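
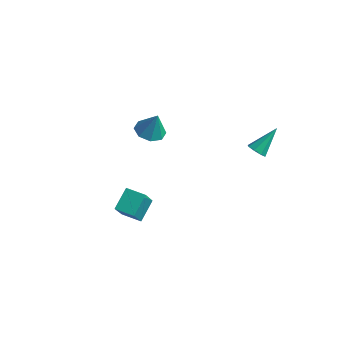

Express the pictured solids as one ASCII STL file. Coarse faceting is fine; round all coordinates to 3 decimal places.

solid 
facet normal -0.196 -0.707 -0.680
outer loop
vertex 4.27 2.681 2.413
vertex 3.775 2.667 2.57
vertex 4.04 2.937 2.213
endloop
endfacet
facet normal 0.815 0.486 -0.315
outer loop
vertex 4.27 2.681 2.413
vertex 4.04 2.937 2.213
vertex 4.085 3.793 3.65
endloop
endfacet
facet normal -0.195 -0.707 -0.680
outer loop
vertex 4.04 2.937 2.213
vertex 3.775 2.667 2.57
vertex 3.654 3.035 2.222
endloop
endfacet
facet normal 0.201 0.839 -0.506
outer loop
vertex 4.04 2.937 2.213
vertex 3.654 3.035 2.222
vertex 4.085 3.793 3.65
endloop
endfacet
facet normal -0.195 -0.707 -0.680
outer loop
vertex 3.654 3.035 2.222
vertex 3.775 2.667 2.57
vertex 3.339 2.917 2.435
endloop
endfacet
facet normal -0.499 0.819 -0.284
outer loop
vertex 3.654 3.035 2.222
vertex 3.339 2.917 2.435
vertex 4.085 3.793 3.65
endloop
endfacet
facet normal -0.196 -0.708 -0.678
outer loop
vertex 3.339 2.917 2.435
vertex 3.775 2.667 2.57
vertex 3.279 2.654 2.727
endloop
endfacet
facet normal -0.871 0.440 0.217
outer loop
vertex 3.339 2.917 2.435
vertex 3.279 2.654 2.727
vertex 4.085 3.793 3.65
endloop
endfacet
facet normal -0.196 -0.707 -0.679
outer loop
vertex 3.279 2.654 2.727
vertex 3.775 2.667 2.57
vertex 3.509 2.398 2.927
endloop
endfacet
facet normal -0.702 -0.077 0.708
outer loop
vertex 3.279 2.654 2.727
vertex 3.509 2.398 2.927
vertex 4.085 3.793 3.65
endloop
endfacet
facet normal -0.196 -0.708 -0.679
outer loop
vertex 3.509 2.398 2.927
vertex 3.775 2.667 2.57
vertex 3.895 2.3 2.918
endloop
endfacet
facet normal -0.088 -0.429 0.899
outer loop
vertex 3.509 2.398 2.927
vertex 3.895 2.3 2.918
vertex 4.085 3.793 3.65
endloop
endfacet
facet normal -0.194 -0.708 -0.679
outer loop
vertex 3.895 2.3 2.918
vertex 3.775 2.667 2.57
vertex 4.21 2.418 2.705
endloop
endfacet
facet normal 0.611 -0.410 0.677
outer loop
vertex 3.895 2.3 2.918
vertex 4.21 2.418 2.705
vertex 4.085 3.793 3.65
endloop
endfacet
facet normal -0.195 -0.708 -0.678
outer loop
vertex 4.21 2.418 2.705
vertex 3.775 2.667 2.57
vertex 4.27 2.681 2.413
endloop
endfacet
facet normal 0.984 -0.031 0.175
outer loop
vertex 4.21 2.418 2.705
vertex 4.27 2.681 2.413
vertex 4.085 3.793 3.65
endloop
endfacet
facet normal -0.962 -0.237 0.133
outer loop
vertex 0.668 -2.943 2.027
vertex 0.24 -1.975 0.659
vertex 0.807 -3.92 1.292
endloop
endfacet
facet normal 0.247 -0.560 0.791
outer loop
vertex 1.76 -3.685 1.161
vertex 0.668 -2.943 2.027
vertex 0.807 -3.92 1.292
endloop
endfacet
facet normal -0.962 -0.237 0.132
outer loop
vertex 0.807 -3.92 1.292
vertex 0.24 -1.975 0.659
vertex 0.38 -2.952 -0.076
endloop
endfacet
facet normal 0.114 -0.794 -0.597
outer loop
vertex 0.38 -2.952 -0.076
vertex 1.76 -3.685 1.161
vertex 0.807 -3.92 1.292
endloop
endfacet
facet normal -0.114 0.794 0.597
outer loop
vertex 0.668 -2.943 2.027
vertex 1.193 -1.74 0.528
vertex 0.24 -1.975 0.659
endloop
endfacet
facet normal 0.247 -0.560 0.791
outer loop
vertex 1.62 -2.708 1.896
vertex 0.668 -2.943 2.027
vertex 1.76 -3.685 1.161
endloop
endfacet
facet normal -0.114 0.794 0.597
outer loop
vertex 1.62 -2.708 1.896
vertex 1.193 -1.74 0.528
vertex 0.668 -2.943 2.027
endloop
endfacet
facet normal -0.247 0.560 -0.791
outer loop
vertex 0.24 -1.975 0.659
vertex 1.193 -1.74 0.528
vertex 0.38 -2.952 -0.076
endloop
endfacet
facet normal 0.114 -0.794 -0.597
outer loop
vertex 1.332 -2.717 -0.207
vertex 1.76 -3.685 1.161
vertex 0.38 -2.952 -0.076
endloop
endfacet
facet normal -0.247 0.560 -0.791
outer loop
vertex 0.38 -2.952 -0.076
vertex 1.193 -1.74 0.528
vertex 1.332 -2.717 -0.207
endloop
endfacet
facet normal 0.962 0.238 -0.133
outer loop
vertex 1.332 -2.717 -0.207
vertex 1.62 -2.708 1.896
vertex 1.76 -3.685 1.161
endloop
endfacet
facet normal 0.962 0.237 -0.133
outer loop
vertex 1.193 -1.74 0.528
vertex 1.62 -2.708 1.896
vertex 1.332 -2.717 -0.207
endloop
endfacet
facet normal -0.304 -0.075 -0.950
outer loop
vertex -0.317 0.781 2.431
vertex -1.069 0.83 2.668
vertex -0.516 1.351 2.45
endloop
endfacet
facet normal 0.929 0.318 0.190
outer loop
vertex -0.317 0.781 2.431
vertex -0.516 1.351 2.45
vertex -0.671 0.93 3.912
endloop
endfacet
facet normal -0.303 -0.076 -0.950
outer loop
vertex -0.516 1.351 2.45
vertex -1.069 0.83 2.668
vertex -1.04 1.616 2.596
endloop
endfacet
facet normal 0.495 0.820 0.288
outer loop
vertex -0.516 1.351 2.45
vertex -1.04 1.616 2.596
vertex -0.671 0.93 3.912
endloop
endfacet
facet normal -0.303 -0.076 -0.950
outer loop
vertex -1.04 1.616 2.596
vertex -1.069 0.83 2.668
vertex -1.58 1.421 2.784
endloop
endfacet
facet normal -0.141 0.861 0.488
outer loop
vertex -1.04 1.616 2.596
vertex -1.58 1.421 2.784
vertex -0.671 0.93 3.912
endloop
endfacet
facet normal -0.303 -0.076 -0.950
outer loop
vertex -1.58 1.421 2.784
vertex -1.069 0.83 2.668
vertex -1.821 0.88 2.904
endloop
endfacet
facet normal -0.608 0.420 0.673
outer loop
vertex -1.58 1.421 2.784
vertex -1.821 0.88 2.904
vertex -0.671 0.93 3.912
endloop
endfacet
facet normal -0.303 -0.076 -0.950
outer loop
vertex -1.821 0.88 2.904
vertex -1.069 0.83 2.668
vertex -1.621 0.309 2.886
endloop
endfacet
facet normal -0.633 -0.245 0.734
outer loop
vertex -1.821 0.88 2.904
vertex -1.621 0.309 2.886
vertex -0.671 0.93 3.912
endloop
endfacet
facet normal -0.304 -0.076 -0.950
outer loop
vertex -1.621 0.309 2.886
vertex -1.069 0.83 2.668
vertex -1.098 0.044 2.74
endloop
endfacet
facet normal -0.200 -0.745 0.636
outer loop
vertex -1.621 0.309 2.886
vertex -1.098 0.044 2.74
vertex -0.671 0.93 3.912
endloop
endfacet
facet normal -0.303 -0.076 -0.950
outer loop
vertex -1.098 0.044 2.74
vertex -1.069 0.83 2.668
vertex -0.558 0.239 2.552
endloop
endfacet
facet normal 0.436 -0.787 0.436
outer loop
vertex -1.098 0.044 2.74
vertex -0.558 0.239 2.552
vertex -0.671 0.93 3.912
endloop
endfacet
facet normal -0.304 -0.077 -0.950
outer loop
vertex -0.558 0.239 2.552
vertex -1.069 0.83 2.668
vertex -0.317 0.781 2.431
endloop
endfacet
facet normal 0.904 -0.346 0.251
outer loop
vertex -0.558 0.239 2.552
vertex -0.317 0.781 2.431
vertex -0.671 0.93 3.912
endloop
endfacet

endsolid


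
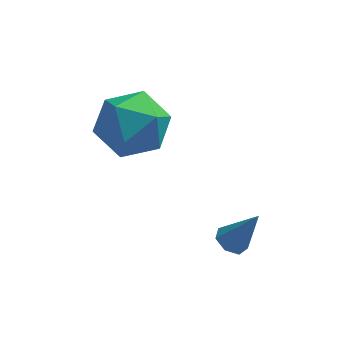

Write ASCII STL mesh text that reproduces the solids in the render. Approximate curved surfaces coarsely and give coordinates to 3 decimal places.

solid 
facet normal 0.206 0.003 0.979
outer loop
vertex -1.882 0.836 2.283
vertex -2.615 -0.098 2.44
vertex -1.456 -0.281 2.197
endloop
endfacet
facet normal 0.761 0.244 0.602
outer loop
vertex -1.882 0.836 2.283
vertex -1.456 -0.281 2.197
vertex -1.105 0.556 1.414
endloop
endfacet
facet normal 0.543 0.809 0.225
outer loop
vertex -1.882 0.836 2.283
vertex -1.105 0.556 1.414
vertex -2.048 1.256 1.173
endloop
endfacet
facet normal -0.147 0.918 0.369
outer loop
vertex -1.882 0.836 2.283
vertex -2.048 1.256 1.173
vertex -2.981 0.851 1.807
endloop
endfacet
facet normal -0.356 0.420 0.835
outer loop
vertex -1.882 0.836 2.283
vertex -2.981 0.851 1.807
vertex -2.615 -0.098 2.44
endloop
endfacet
facet normal 0.953 -0.267 0.141
outer loop
vertex -1.105 0.556 1.414
vertex -1.456 -0.281 2.197
vertex -1.359 -0.551 1.033
endloop
endfacet
facet normal 0.054 -0.657 0.752
outer loop
vertex -1.456 -0.281 2.197
vertex -2.615 -0.098 2.44
vertex -2.292 -0.956 1.667
endloop
endfacet
facet normal -0.854 0.017 0.520
outer loop
vertex -2.615 -0.098 2.44
vertex -2.981 0.851 1.807
vertex -3.235 -0.256 1.426
endloop
endfacet
facet normal -0.517 0.824 -0.234
outer loop
vertex -2.981 0.851 1.807
vertex -2.048 1.256 1.173
vertex -2.884 0.581 0.643
endloop
endfacet
facet normal 0.601 0.648 -0.468
outer loop
vertex -2.048 1.256 1.173
vertex -1.105 0.556 1.414
vertex -1.725 0.398 0.4
endloop
endfacet
facet normal 0.147 -0.918 -0.369
outer loop
vertex -2.458 -0.536 0.557
vertex -1.359 -0.551 1.033
vertex -2.292 -0.956 1.667
endloop
endfacet
facet normal -0.543 -0.809 -0.225
outer loop
vertex -2.458 -0.536 0.557
vertex -2.292 -0.956 1.667
vertex -3.235 -0.256 1.426
endloop
endfacet
facet normal -0.761 -0.244 -0.602
outer loop
vertex -2.458 -0.536 0.557
vertex -3.235 -0.256 1.426
vertex -2.884 0.581 0.643
endloop
endfacet
facet normal -0.206 -0.003 -0.979
outer loop
vertex -2.458 -0.536 0.557
vertex -2.884 0.581 0.643
vertex -1.725 0.398 0.4
endloop
endfacet
facet normal 0.356 -0.420 -0.835
outer loop
vertex -2.458 -0.536 0.557
vertex -1.725 0.398 0.4
vertex -1.359 -0.551 1.033
endloop
endfacet
facet normal 0.517 -0.824 0.234
outer loop
vertex -2.292 -0.956 1.667
vertex -1.359 -0.551 1.033
vertex -1.456 -0.281 2.197
endloop
endfacet
facet normal -0.601 -0.648 0.468
outer loop
vertex -3.235 -0.256 1.426
vertex -2.292 -0.956 1.667
vertex -2.615 -0.098 2.44
endloop
endfacet
facet normal -0.953 0.267 -0.141
outer loop
vertex -2.884 0.581 0.643
vertex -3.235 -0.256 1.426
vertex -2.981 0.851 1.807
endloop
endfacet
facet normal -0.054 0.657 -0.752
outer loop
vertex -1.725 0.398 0.4
vertex -2.884 0.581 0.643
vertex -2.048 1.256 1.173
endloop
endfacet
facet normal 0.854 -0.017 -0.520
outer loop
vertex -1.359 -0.551 1.033
vertex -1.725 0.398 0.4
vertex -1.105 0.556 1.414
endloop
endfacet
facet normal -0.498 0.028 -0.867
outer loop
vertex 1.152 -2.059 -1.921
vertex 0.699 -1.98 -1.658
vertex 1.041 -1.619 -1.843
endloop
endfacet
facet normal 0.947 0.270 -0.175
outer loop
vertex 1.152 -2.059 -1.921
vertex 1.041 -1.619 -1.843
vertex 1.421 -2.02 -0.402
endloop
endfacet
facet normal -0.498 0.027 -0.867
outer loop
vertex 1.041 -1.619 -1.843
vertex 0.699 -1.98 -1.658
vertex 0.672 -1.451 -1.626
endloop
endfacet
facet normal 0.469 0.875 0.120
outer loop
vertex 1.041 -1.619 -1.843
vertex 0.672 -1.451 -1.626
vertex 1.421 -2.02 -0.402
endloop
endfacet
facet normal -0.498 0.027 -0.867
outer loop
vertex 0.672 -1.451 -1.626
vertex 0.699 -1.98 -1.658
vertex 0.324 -1.681 -1.433
endloop
endfacet
facet normal -0.245 0.813 0.528
outer loop
vertex 0.672 -1.451 -1.626
vertex 0.324 -1.681 -1.433
vertex 1.421 -2.02 -0.402
endloop
endfacet
facet normal -0.498 0.028 -0.867
outer loop
vertex 0.324 -1.681 -1.433
vertex 0.699 -1.98 -1.658
vertex 0.258 -2.136 -1.41
endloop
endfacet
facet normal -0.657 0.133 0.742
outer loop
vertex 0.324 -1.681 -1.433
vertex 0.258 -2.136 -1.41
vertex 1.421 -2.02 -0.402
endloop
endfacet
facet normal -0.498 0.029 -0.867
outer loop
vertex 0.258 -2.136 -1.41
vertex 0.699 -1.98 -1.658
vertex 0.524 -2.473 -1.574
endloop
endfacet
facet normal -0.457 -0.654 0.603
outer loop
vertex 0.258 -2.136 -1.41
vertex 0.524 -2.473 -1.574
vertex 1.421 -2.02 -0.402
endloop
endfacet
facet normal -0.499 0.029 -0.866
outer loop
vertex 0.524 -2.473 -1.574
vertex 0.699 -1.98 -1.658
vertex 0.922 -2.439 -1.802
endloop
endfacet
facet normal 0.204 -0.955 0.213
outer loop
vertex 0.524 -2.473 -1.574
vertex 0.922 -2.439 -1.802
vertex 1.421 -2.02 -0.402
endloop
endfacet
facet normal -0.498 0.030 -0.867
outer loop
vertex 0.922 -2.439 -1.802
vertex 0.699 -1.98 -1.658
vertex 1.152 -2.059 -1.921
endloop
endfacet
facet normal 0.829 -0.543 -0.133
outer loop
vertex 0.922 -2.439 -1.802
vertex 1.152 -2.059 -1.921
vertex 1.421 -2.02 -0.402
endloop
endfacet

endsolid


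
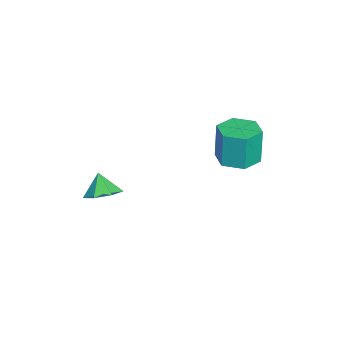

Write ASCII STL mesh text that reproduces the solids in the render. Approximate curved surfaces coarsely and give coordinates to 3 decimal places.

solid 
facet normal 0.489 0.240 -0.839
outer loop
vertex 4.762 -1.717 -0.479
vertex 4.176 -2.159 -0.947
vertex 4.164 -1.321 -0.714
endloop
endfacet
facet normal 0.011 0.523 0.853
outer loop
vertex 4.762 -1.717 -0.479
vertex 4.164 -1.321 -0.714
vertex 3.644 -2.421 -0.033
endloop
endfacet
facet normal 0.488 0.240 -0.839
outer loop
vertex 4.164 -1.321 -0.714
vertex 4.176 -2.159 -0.947
vertex 3.575 -1.555 -1.124
endloop
endfacet
facet normal -0.602 0.606 0.519
outer loop
vertex 4.164 -1.321 -0.714
vertex 3.575 -1.555 -1.124
vertex 3.644 -2.421 -0.033
endloop
endfacet
facet normal 0.489 0.241 -0.839
outer loop
vertex 3.575 -1.555 -1.124
vertex 4.176 -2.159 -0.947
vertex 3.439 -2.244 -1.401
endloop
endfacet
facet normal -0.978 0.128 0.163
outer loop
vertex 3.575 -1.555 -1.124
vertex 3.439 -2.244 -1.401
vertex 3.644 -2.421 -0.033
endloop
endfacet
facet normal 0.489 0.241 -0.839
outer loop
vertex 3.439 -2.244 -1.401
vertex 4.176 -2.159 -0.947
vertex 3.858 -2.869 -1.336
endloop
endfacet
facet normal -0.832 -0.552 0.053
outer loop
vertex 3.439 -2.244 -1.401
vertex 3.858 -2.869 -1.336
vertex 3.644 -2.421 -0.033
endloop
endfacet
facet normal 0.488 0.241 -0.839
outer loop
vertex 3.858 -2.869 -1.336
vertex 4.176 -2.159 -0.947
vertex 4.517 -2.959 -0.978
endloop
endfacet
facet normal -0.274 -0.922 0.272
outer loop
vertex 3.858 -2.869 -1.336
vertex 4.517 -2.959 -0.978
vertex 3.644 -2.421 -0.033
endloop
endfacet
facet normal 0.488 0.241 -0.839
outer loop
vertex 4.517 -2.959 -0.978
vertex 4.176 -2.159 -0.947
vertex 4.919 -2.446 -0.597
endloop
endfacet
facet normal 0.276 -0.703 0.655
outer loop
vertex 4.517 -2.959 -0.978
vertex 4.919 -2.446 -0.597
vertex 3.644 -2.421 -0.033
endloop
endfacet
facet normal 0.488 0.241 -0.839
outer loop
vertex 4.919 -2.446 -0.597
vertex 4.176 -2.159 -0.947
vertex 4.762 -1.717 -0.479
endloop
endfacet
facet normal 0.403 -0.061 0.913
outer loop
vertex 4.919 -2.446 -0.597
vertex 4.762 -1.717 -0.479
vertex 3.644 -2.421 -0.033
endloop
endfacet
facet normal 0.078 -0.021 -0.997
outer loop
vertex -0.234 2.461 -2.421
vertex -1.027 3.13 -2.497
vertex -0.052 3.485 -2.428
endloop
endfacet
facet normal 0.981 -0.174 0.080
outer loop
vertex -0.234 2.461 -2.421
vertex -0.052 3.485 -2.428
vertex -0.38 2.501 -0.547
endloop
endfacet
facet normal 0.982 -0.174 0.080
outer loop
vertex -0.38 2.501 -0.547
vertex -0.052 3.485 -2.428
vertex -0.198 3.525 -0.555
endloop
endfacet
facet normal -0.077 0.022 0.997
outer loop
vertex -0.38 2.501 -0.547
vertex -0.198 3.525 -0.555
vertex -1.173 3.17 -0.623
endloop
endfacet
facet normal 0.078 -0.021 -0.997
outer loop
vertex -0.052 3.485 -2.428
vertex -1.027 3.13 -2.497
vertex -0.844 4.154 -2.504
endloop
endfacet
facet normal 0.643 0.765 0.034
outer loop
vertex -0.052 3.485 -2.428
vertex -0.844 4.154 -2.504
vertex -0.198 3.525 -0.555
endloop
endfacet
facet normal 0.643 0.765 0.034
outer loop
vertex -0.198 3.525 -0.555
vertex -0.844 4.154 -2.504
vertex -0.99 4.194 -0.63
endloop
endfacet
facet normal -0.077 0.021 0.997
outer loop
vertex -0.198 3.525 -0.555
vertex -0.99 4.194 -0.63
vertex -1.173 3.17 -0.623
endloop
endfacet
facet normal 0.078 -0.021 -0.997
outer loop
vertex -0.844 4.154 -2.504
vertex -1.027 3.13 -2.497
vertex -1.82 3.799 -2.573
endloop
endfacet
facet normal -0.339 0.940 -0.046
outer loop
vertex -0.844 4.154 -2.504
vertex -1.82 3.799 -2.573
vertex -0.99 4.194 -0.63
endloop
endfacet
facet normal -0.339 0.940 -0.046
outer loop
vertex -0.99 4.194 -0.63
vertex -1.82 3.799 -2.573
vertex -1.966 3.839 -0.699
endloop
endfacet
facet normal -0.078 0.021 0.997
outer loop
vertex -0.99 4.194 -0.63
vertex -1.966 3.839 -0.699
vertex -1.173 3.17 -0.623
endloop
endfacet
facet normal 0.077 -0.022 -0.997
outer loop
vertex -1.82 3.799 -2.573
vertex -1.027 3.13 -2.497
vertex -2.002 2.775 -2.565
endloop
endfacet
facet normal -0.982 0.174 -0.080
outer loop
vertex -1.82 3.799 -2.573
vertex -2.002 2.775 -2.565
vertex -1.966 3.839 -0.699
endloop
endfacet
facet normal -0.981 0.174 -0.080
outer loop
vertex -1.966 3.839 -0.699
vertex -2.002 2.775 -2.565
vertex -2.148 2.815 -0.692
endloop
endfacet
facet normal -0.078 0.021 0.997
outer loop
vertex -1.966 3.839 -0.699
vertex -2.148 2.815 -0.692
vertex -1.173 3.17 -0.623
endloop
endfacet
facet normal 0.077 -0.021 -0.997
outer loop
vertex -2.002 2.775 -2.565
vertex -1.027 3.13 -2.497
vertex -1.21 2.106 -2.49
endloop
endfacet
facet normal -0.643 -0.765 -0.034
outer loop
vertex -2.002 2.775 -2.565
vertex -1.21 2.106 -2.49
vertex -2.148 2.815 -0.692
endloop
endfacet
facet normal -0.643 -0.765 -0.034
outer loop
vertex -2.148 2.815 -0.692
vertex -1.21 2.106 -2.49
vertex -1.356 2.146 -0.616
endloop
endfacet
facet normal -0.078 0.021 0.997
outer loop
vertex -2.148 2.815 -0.692
vertex -1.356 2.146 -0.616
vertex -1.173 3.17 -0.623
endloop
endfacet
facet normal 0.078 -0.021 -0.997
outer loop
vertex -1.21 2.106 -2.49
vertex -1.027 3.13 -2.497
vertex -0.234 2.461 -2.421
endloop
endfacet
facet normal 0.339 -0.940 0.046
outer loop
vertex -1.21 2.106 -2.49
vertex -0.234 2.461 -2.421
vertex -1.356 2.146 -0.616
endloop
endfacet
facet normal 0.339 -0.940 0.046
outer loop
vertex -1.356 2.146 -0.616
vertex -0.234 2.461 -2.421
vertex -0.38 2.501 -0.547
endloop
endfacet
facet normal -0.078 0.021 0.997
outer loop
vertex -1.356 2.146 -0.616
vertex -0.38 2.501 -0.547
vertex -1.173 3.17 -0.623
endloop
endfacet

endsolid


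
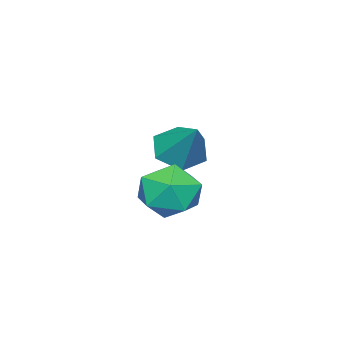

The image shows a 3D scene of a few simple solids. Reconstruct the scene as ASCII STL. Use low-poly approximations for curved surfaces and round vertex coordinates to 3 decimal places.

solid 
facet normal -0.677 -0.292 0.676
outer loop
vertex 1.84 1.055 0.391
vertex 2.325 0.241 0.525
vertex 2.525 1.01 1.058
endloop
endfacet
facet normal -0.619 0.418 0.664
outer loop
vertex 1.84 1.055 0.391
vertex 2.525 1.01 1.058
vertex 2.45 1.784 0.501
endloop
endfacet
facet normal -0.767 0.642 0.001
outer loop
vertex 1.84 1.055 0.391
vertex 2.45 1.784 0.501
vertex 2.205 1.493 -0.377
endloop
endfacet
facet normal -0.916 0.068 -0.396
outer loop
vertex 1.84 1.055 0.391
vertex 2.205 1.493 -0.377
vertex 2.128 0.54 -0.362
endloop
endfacet
facet normal -0.860 -0.509 0.019
outer loop
vertex 1.84 1.055 0.391
vertex 2.128 0.54 -0.362
vertex 2.325 0.241 0.525
endloop
endfacet
facet normal 0.060 0.587 0.807
outer loop
vertex 2.45 1.784 0.501
vertex 2.525 1.01 1.058
vertex 3.312 1.42 0.702
endloop
endfacet
facet normal -0.034 -0.563 0.826
outer loop
vertex 2.525 1.01 1.058
vertex 2.325 0.241 0.525
vertex 3.235 0.467 0.717
endloop
endfacet
facet normal -0.331 -0.914 -0.235
outer loop
vertex 2.325 0.241 0.525
vertex 2.128 0.54 -0.362
vertex 2.99 0.176 -0.161
endloop
endfacet
facet normal -0.421 0.020 -0.907
outer loop
vertex 2.128 0.54 -0.362
vertex 2.205 1.493 -0.377
vertex 2.915 0.95 -0.718
endloop
endfacet
facet normal -0.180 0.948 -0.264
outer loop
vertex 2.205 1.493 -0.377
vertex 2.45 1.784 0.501
vertex 3.115 1.719 -0.185
endloop
endfacet
facet normal 0.916 -0.068 0.396
outer loop
vertex 3.6 0.905 -0.051
vertex 3.312 1.42 0.702
vertex 3.235 0.467 0.717
endloop
endfacet
facet normal 0.767 -0.642 -0.001
outer loop
vertex 3.6 0.905 -0.051
vertex 3.235 0.467 0.717
vertex 2.99 0.176 -0.161
endloop
endfacet
facet normal 0.619 -0.418 -0.664
outer loop
vertex 3.6 0.905 -0.051
vertex 2.99 0.176 -0.161
vertex 2.915 0.95 -0.718
endloop
endfacet
facet normal 0.677 0.292 -0.676
outer loop
vertex 3.6 0.905 -0.051
vertex 2.915 0.95 -0.718
vertex 3.115 1.719 -0.185
endloop
endfacet
facet normal 0.860 0.509 -0.019
outer loop
vertex 3.6 0.905 -0.051
vertex 3.115 1.719 -0.185
vertex 3.312 1.42 0.702
endloop
endfacet
facet normal 0.421 -0.020 0.907
outer loop
vertex 3.235 0.467 0.717
vertex 3.312 1.42 0.702
vertex 2.525 1.01 1.058
endloop
endfacet
facet normal 0.180 -0.948 0.264
outer loop
vertex 2.99 0.176 -0.161
vertex 3.235 0.467 0.717
vertex 2.325 0.241 0.525
endloop
endfacet
facet normal -0.060 -0.587 -0.807
outer loop
vertex 2.915 0.95 -0.718
vertex 2.99 0.176 -0.161
vertex 2.128 0.54 -0.362
endloop
endfacet
facet normal 0.034 0.563 -0.826
outer loop
vertex 3.115 1.719 -0.185
vertex 2.915 0.95 -0.718
vertex 2.205 1.493 -0.377
endloop
endfacet
facet normal 0.331 0.914 0.235
outer loop
vertex 3.312 1.42 0.702
vertex 3.115 1.719 -0.185
vertex 2.45 1.784 0.501
endloop
endfacet
facet normal -0.363 -0.602 -0.711
outer loop
vertex 0.468 -0.207 -0.209
vertex 0.003 -0.596 0.358
vertex -0.3 0.063 -0.045
endloop
endfacet
facet normal 0.253 0.913 -0.320
outer loop
vertex 0.468 -0.207 -0.209
vertex -0.3 0.063 -0.045
vertex 0.577 0.356 1.482
endloop
endfacet
facet normal -0.364 -0.602 -0.711
outer loop
vertex -0.3 0.063 -0.045
vertex 0.003 -0.596 0.358
vertex -0.764 -0.326 0.522
endloop
endfacet
facet normal -0.528 0.837 0.142
outer loop
vertex -0.3 0.063 -0.045
vertex -0.764 -0.326 0.522
vertex 0.577 0.356 1.482
endloop
endfacet
facet normal -0.364 -0.602 -0.711
outer loop
vertex -0.764 -0.326 0.522
vertex 0.003 -0.596 0.358
vertex -0.461 -0.985 0.925
endloop
endfacet
facet normal -0.630 0.173 0.757
outer loop
vertex -0.764 -0.326 0.522
vertex -0.461 -0.985 0.925
vertex 0.577 0.356 1.482
endloop
endfacet
facet normal -0.363 -0.603 -0.711
outer loop
vertex -0.461 -0.985 0.925
vertex 0.003 -0.596 0.358
vertex 0.306 -1.255 0.762
endloop
endfacet
facet normal 0.047 -0.414 0.909
outer loop
vertex -0.461 -0.985 0.925
vertex 0.306 -1.255 0.762
vertex 0.577 0.356 1.482
endloop
endfacet
facet normal -0.363 -0.603 -0.711
outer loop
vertex 0.306 -1.255 0.762
vertex 0.003 -0.596 0.358
vertex 0.771 -0.866 0.195
endloop
endfacet
facet normal 0.828 -0.339 0.447
outer loop
vertex 0.306 -1.255 0.762
vertex 0.771 -0.866 0.195
vertex 0.577 0.356 1.482
endloop
endfacet
facet normal -0.363 -0.603 -0.711
outer loop
vertex 0.771 -0.866 0.195
vertex 0.003 -0.596 0.358
vertex 0.468 -0.207 -0.209
endloop
endfacet
facet normal 0.931 0.325 -0.168
outer loop
vertex 0.771 -0.866 0.195
vertex 0.468 -0.207 -0.209
vertex 0.577 0.356 1.482
endloop
endfacet

endsolid


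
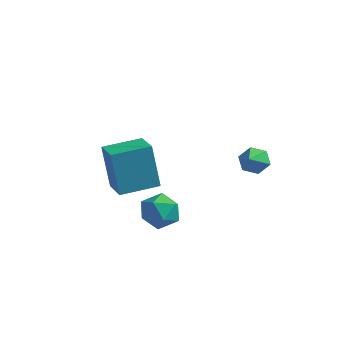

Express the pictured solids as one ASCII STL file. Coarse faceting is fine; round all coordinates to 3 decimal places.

solid 
facet normal -0.565 -0.651 0.506
outer loop
vertex 0.377 -3.867 2.669
vertex 0.787 -4.481 2.337
vertex 1.038 -4.156 3.035
endloop
endfacet
facet normal -0.497 -0.038 0.867
outer loop
vertex 0.377 -3.867 2.669
vertex 1.038 -4.156 3.035
vertex 0.913 -3.357 2.998
endloop
endfacet
facet normal -0.744 0.489 0.455
outer loop
vertex 0.377 -3.867 2.669
vertex 0.913 -3.357 2.998
vertex 0.584 -3.188 2.278
endloop
endfacet
facet normal -0.966 0.202 -0.160
outer loop
vertex 0.377 -3.867 2.669
vertex 0.584 -3.188 2.278
vertex 0.506 -3.883 1.87
endloop
endfacet
facet normal -0.855 -0.502 -0.128
outer loop
vertex 0.377 -3.867 2.669
vertex 0.506 -3.883 1.87
vertex 0.787 -4.481 2.337
endloop
endfacet
facet normal 0.200 0.076 0.977
outer loop
vertex 0.913 -3.357 2.998
vertex 1.038 -4.156 3.035
vertex 1.654 -3.657 2.87
endloop
endfacet
facet normal 0.087 -0.915 0.395
outer loop
vertex 1.038 -4.156 3.035
vertex 0.787 -4.481 2.337
vertex 1.576 -4.352 2.462
endloop
endfacet
facet normal -0.382 -0.674 -0.633
outer loop
vertex 0.787 -4.481 2.337
vertex 0.506 -3.883 1.87
vertex 1.247 -4.183 1.742
endloop
endfacet
facet normal -0.560 0.465 -0.685
outer loop
vertex 0.506 -3.883 1.87
vertex 0.584 -3.188 2.278
vertex 1.122 -3.384 1.705
endloop
endfacet
facet normal -0.201 0.929 0.310
outer loop
vertex 0.584 -3.188 2.278
vertex 0.913 -3.357 2.998
vertex 1.373 -3.059 2.403
endloop
endfacet
facet normal 0.966 -0.202 0.160
outer loop
vertex 1.783 -3.673 2.071
vertex 1.654 -3.657 2.87
vertex 1.576 -4.352 2.462
endloop
endfacet
facet normal 0.744 -0.489 -0.455
outer loop
vertex 1.783 -3.673 2.071
vertex 1.576 -4.352 2.462
vertex 1.247 -4.183 1.742
endloop
endfacet
facet normal 0.497 0.038 -0.867
outer loop
vertex 1.783 -3.673 2.071
vertex 1.247 -4.183 1.742
vertex 1.122 -3.384 1.705
endloop
endfacet
facet normal 0.565 0.651 -0.506
outer loop
vertex 1.783 -3.673 2.071
vertex 1.122 -3.384 1.705
vertex 1.373 -3.059 2.403
endloop
endfacet
facet normal 0.855 0.502 0.128
outer loop
vertex 1.783 -3.673 2.071
vertex 1.373 -3.059 2.403
vertex 1.654 -3.657 2.87
endloop
endfacet
facet normal 0.560 -0.465 0.685
outer loop
vertex 1.576 -4.352 2.462
vertex 1.654 -3.657 2.87
vertex 1.038 -4.156 3.035
endloop
endfacet
facet normal 0.201 -0.929 -0.310
outer loop
vertex 1.247 -4.183 1.742
vertex 1.576 -4.352 2.462
vertex 0.787 -4.481 2.337
endloop
endfacet
facet normal -0.200 -0.076 -0.977
outer loop
vertex 1.122 -3.384 1.705
vertex 1.247 -4.183 1.742
vertex 0.506 -3.883 1.87
endloop
endfacet
facet normal -0.087 0.915 -0.395
outer loop
vertex 1.373 -3.059 2.403
vertex 1.122 -3.384 1.705
vertex 0.584 -3.188 2.278
endloop
endfacet
facet normal 0.382 0.674 0.633
outer loop
vertex 1.654 -3.657 2.87
vertex 1.373 -3.059 2.403
vertex 0.913 -3.357 2.998
endloop
endfacet
facet normal -0.736 0.630 -0.246
outer loop
vertex -1.979 -2.73 4.021
vertex -1.019 -1.559 4.149
vertex -1.525 -2.905 2.215
endloop
endfacet
facet normal -0.631 -0.771 -0.084
outer loop
vertex -0.641 -3.661 2.511
vertex -1.979 -2.73 4.021
vertex -1.525 -2.905 2.215
endloop
endfacet
facet normal -0.736 0.630 -0.246
outer loop
vertex -1.525 -2.905 2.215
vertex -1.019 -1.559 4.149
vertex -0.565 -1.734 2.343
endloop
endfacet
facet normal 0.243 -0.094 -0.965
outer loop
vertex -0.565 -1.734 2.343
vertex -0.641 -3.661 2.511
vertex -1.525 -2.905 2.215
endloop
endfacet
facet normal -0.243 0.094 0.965
outer loop
vertex -1.979 -2.73 4.021
vertex -0.135 -2.315 4.445
vertex -1.019 -1.559 4.149
endloop
endfacet
facet normal -0.631 -0.771 -0.084
outer loop
vertex -1.095 -3.486 4.317
vertex -1.979 -2.73 4.021
vertex -0.641 -3.661 2.511
endloop
endfacet
facet normal -0.243 0.094 0.965
outer loop
vertex -1.095 -3.486 4.317
vertex -0.135 -2.315 4.445
vertex -1.979 -2.73 4.021
endloop
endfacet
facet normal 0.631 0.771 0.084
outer loop
vertex -1.019 -1.559 4.149
vertex -0.135 -2.315 4.445
vertex -0.565 -1.734 2.343
endloop
endfacet
facet normal 0.243 -0.094 -0.965
outer loop
vertex 0.319 -2.49 2.639
vertex -0.641 -3.661 2.511
vertex -0.565 -1.734 2.343
endloop
endfacet
facet normal 0.631 0.771 0.084
outer loop
vertex -0.565 -1.734 2.343
vertex -0.135 -2.315 4.445
vertex 0.319 -2.49 2.639
endloop
endfacet
facet normal 0.736 -0.630 0.246
outer loop
vertex 0.319 -2.49 2.639
vertex -1.095 -3.486 4.317
vertex -0.641 -3.661 2.511
endloop
endfacet
facet normal 0.736 -0.630 0.246
outer loop
vertex -0.135 -2.315 4.445
vertex -1.095 -3.486 4.317
vertex 0.319 -2.49 2.639
endloop
endfacet
facet normal -0.271 0.765 -0.584
outer loop
vertex 2.427 0.833 2.061
vertex 2.12 1.08 2.527
vertex 2.707 1.221 2.439
endloop
endfacet
facet normal 0.888 -0.332 -0.317
outer loop
vertex 2.427 0.833 2.061
vertex 2.707 1.221 2.439
vertex 2.56 -0.16 3.473
endloop
endfacet
facet normal -0.271 0.766 -0.583
outer loop
vertex 2.707 1.221 2.439
vertex 2.12 1.08 2.527
vertex 2.401 1.468 2.906
endloop
endfacet
facet normal 0.865 0.238 0.441
outer loop
vertex 2.707 1.221 2.439
vertex 2.401 1.468 2.906
vertex 2.56 -0.16 3.473
endloop
endfacet
facet normal -0.271 0.766 -0.583
outer loop
vertex 2.401 1.468 2.906
vertex 2.12 1.08 2.527
vertex 1.814 1.327 2.994
endloop
endfacet
facet normal 0.061 0.334 0.941
outer loop
vertex 2.401 1.468 2.906
vertex 1.814 1.327 2.994
vertex 2.56 -0.16 3.473
endloop
endfacet
facet normal -0.271 0.766 -0.583
outer loop
vertex 1.814 1.327 2.994
vertex 2.12 1.08 2.527
vertex 1.533 0.939 2.615
endloop
endfacet
facet normal -0.720 -0.142 0.679
outer loop
vertex 1.814 1.327 2.994
vertex 1.533 0.939 2.615
vertex 2.56 -0.16 3.473
endloop
endfacet
facet normal -0.271 0.765 -0.584
outer loop
vertex 1.533 0.939 2.615
vertex 2.12 1.08 2.527
vertex 1.84 0.692 2.149
endloop
endfacet
facet normal -0.696 -0.713 -0.080
outer loop
vertex 1.533 0.939 2.615
vertex 1.84 0.692 2.149
vertex 2.56 -0.16 3.473
endloop
endfacet
facet normal -0.271 0.765 -0.584
outer loop
vertex 1.84 0.692 2.149
vertex 2.12 1.08 2.527
vertex 2.427 0.833 2.061
endloop
endfacet
facet normal 0.107 -0.808 -0.579
outer loop
vertex 1.84 0.692 2.149
vertex 2.427 0.833 2.061
vertex 2.56 -0.16 3.473
endloop
endfacet

endsolid


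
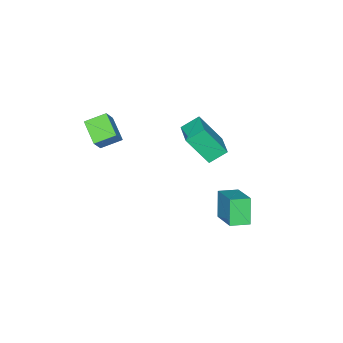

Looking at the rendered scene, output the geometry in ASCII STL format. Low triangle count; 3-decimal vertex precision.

solid 
facet normal -0.576 -0.151 -0.803
outer loop
vertex 3.432 -3.828 0.312
vertex 2.79 -3.256 0.665
vertex 3.917 -2.969 -0.197
endloop
endfacet
facet normal 0.691 -0.615 -0.380
outer loop
vertex 4.47 -2.824 0.575
vertex 3.432 -3.828 0.312
vertex 3.917 -2.969 -0.197
endloop
endfacet
facet normal -0.576 -0.150 -0.803
outer loop
vertex 3.917 -2.969 -0.197
vertex 2.79 -3.256 0.665
vertex 3.275 -2.397 0.157
endloop
endfacet
facet normal 0.437 0.774 -0.458
outer loop
vertex 3.275 -2.397 0.157
vertex 4.47 -2.824 0.575
vertex 3.917 -2.969 -0.197
endloop
endfacet
facet normal -0.437 -0.774 0.459
outer loop
vertex 3.432 -3.828 0.312
vertex 3.343 -3.111 1.437
vertex 2.79 -3.256 0.665
endloop
endfacet
facet normal 0.691 -0.615 -0.380
outer loop
vertex 3.985 -3.683 1.083
vertex 3.432 -3.828 0.312
vertex 4.47 -2.824 0.575
endloop
endfacet
facet normal -0.437 -0.774 0.459
outer loop
vertex 3.985 -3.683 1.083
vertex 3.343 -3.111 1.437
vertex 3.432 -3.828 0.312
endloop
endfacet
facet normal -0.691 0.615 0.380
outer loop
vertex 2.79 -3.256 0.665
vertex 3.343 -3.111 1.437
vertex 3.275 -2.397 0.157
endloop
endfacet
facet normal 0.437 0.774 -0.459
outer loop
vertex 3.828 -2.252 0.928
vertex 4.47 -2.824 0.575
vertex 3.275 -2.397 0.157
endloop
endfacet
facet normal -0.691 0.615 0.380
outer loop
vertex 3.275 -2.397 0.157
vertex 3.343 -3.111 1.437
vertex 3.828 -2.252 0.928
endloop
endfacet
facet normal 0.576 0.150 0.804
outer loop
vertex 3.828 -2.252 0.928
vertex 3.985 -3.683 1.083
vertex 4.47 -2.824 0.575
endloop
endfacet
facet normal 0.577 0.150 0.803
outer loop
vertex 3.343 -3.111 1.437
vertex 3.985 -3.683 1.083
vertex 3.828 -2.252 0.928
endloop
endfacet
facet normal -0.779 0.610 -0.148
outer loop
vertex 0.635 1.155 -2.952
vertex 1.35 2.229 -2.289
vertex 1.104 1.497 -4.013
endloop
endfacet
facet normal -0.494 -0.740 -0.457
outer loop
vertex 1.75 0.991 -3.891
vertex 0.635 1.155 -2.952
vertex 1.104 1.497 -4.013
endloop
endfacet
facet normal -0.779 0.610 -0.148
outer loop
vertex 1.104 1.497 -4.013
vertex 1.35 2.229 -2.289
vertex 1.819 2.571 -3.351
endloop
endfacet
facet normal 0.387 0.283 -0.877
outer loop
vertex 1.819 2.571 -3.351
vertex 1.75 0.991 -3.891
vertex 1.104 1.497 -4.013
endloop
endfacet
facet normal -0.388 -0.283 0.877
outer loop
vertex 0.635 1.155 -2.952
vertex 1.996 1.723 -2.167
vertex 1.35 2.229 -2.289
endloop
endfacet
facet normal -0.493 -0.741 -0.456
outer loop
vertex 1.281 0.649 -2.829
vertex 0.635 1.155 -2.952
vertex 1.75 0.991 -3.891
endloop
endfacet
facet normal -0.388 -0.282 0.877
outer loop
vertex 1.281 0.649 -2.829
vertex 1.996 1.723 -2.167
vertex 0.635 1.155 -2.952
endloop
endfacet
facet normal 0.494 0.740 0.456
outer loop
vertex 1.35 2.229 -2.289
vertex 1.996 1.723 -2.167
vertex 1.819 2.571 -3.351
endloop
endfacet
facet normal 0.388 0.283 -0.877
outer loop
vertex 2.465 2.065 -3.228
vertex 1.75 0.991 -3.891
vertex 1.819 2.571 -3.351
endloop
endfacet
facet normal 0.493 0.741 0.457
outer loop
vertex 1.819 2.571 -3.351
vertex 1.996 1.723 -2.167
vertex 2.465 2.065 -3.228
endloop
endfacet
facet normal 0.779 -0.610 0.148
outer loop
vertex 2.465 2.065 -3.228
vertex 1.281 0.649 -2.829
vertex 1.75 0.991 -3.891
endloop
endfacet
facet normal 0.779 -0.610 0.148
outer loop
vertex 1.996 1.723 -2.167
vertex 1.281 0.649 -2.829
vertex 2.465 2.065 -3.228
endloop
endfacet
facet normal -0.678 0.498 0.541
outer loop
vertex 0.505 -0.844 0.418
vertex 1.29 -0.02 0.643
vertex 0.054 -0.062 -0.867
endloop
endfacet
facet normal -0.677 -0.710 -0.194
outer loop
vertex 0.65 -0.5 -1.343
vertex 0.505 -0.844 0.418
vertex 0.054 -0.062 -0.867
endloop
endfacet
facet normal -0.678 0.497 0.541
outer loop
vertex 0.054 -0.062 -0.867
vertex 1.29 -0.02 0.643
vertex 0.839 0.762 -0.641
endloop
endfacet
facet normal -0.287 0.498 -0.818
outer loop
vertex 0.839 0.762 -0.641
vertex 0.65 -0.5 -1.343
vertex 0.054 -0.062 -0.867
endloop
endfacet
facet normal 0.288 -0.498 0.818
outer loop
vertex 0.505 -0.844 0.418
vertex 1.886 -0.458 0.167
vertex 1.29 -0.02 0.643
endloop
endfacet
facet normal -0.677 -0.710 -0.194
outer loop
vertex 1.101 -1.282 -0.059
vertex 0.505 -0.844 0.418
vertex 0.65 -0.5 -1.343
endloop
endfacet
facet normal 0.288 -0.499 0.818
outer loop
vertex 1.101 -1.282 -0.059
vertex 1.886 -0.458 0.167
vertex 0.505 -0.844 0.418
endloop
endfacet
facet normal 0.677 0.710 0.195
outer loop
vertex 1.29 -0.02 0.643
vertex 1.886 -0.458 0.167
vertex 0.839 0.762 -0.641
endloop
endfacet
facet normal -0.288 0.498 -0.818
outer loop
vertex 1.435 0.324 -1.118
vertex 0.65 -0.5 -1.343
vertex 0.839 0.762 -0.641
endloop
endfacet
facet normal 0.677 0.710 0.194
outer loop
vertex 0.839 0.762 -0.641
vertex 1.886 -0.458 0.167
vertex 1.435 0.324 -1.118
endloop
endfacet
facet normal 0.678 -0.498 -0.541
outer loop
vertex 1.435 0.324 -1.118
vertex 1.101 -1.282 -0.059
vertex 0.65 -0.5 -1.343
endloop
endfacet
facet normal 0.678 -0.498 -0.541
outer loop
vertex 1.886 -0.458 0.167
vertex 1.101 -1.282 -0.059
vertex 1.435 0.324 -1.118
endloop
endfacet

endsolid


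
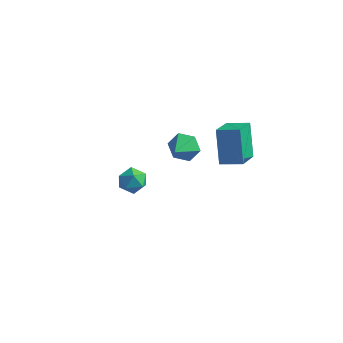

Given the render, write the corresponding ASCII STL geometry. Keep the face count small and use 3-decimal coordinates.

solid 
facet normal -0.323 0.388 0.863
outer loop
vertex 2.458 -0.901 4.393
vertex 3.647 -0.513 4.664
vertex 2.098 0.848 3.471
endloop
endfacet
facet normal -0.929 -0.303 -0.212
outer loop
vertex 2.793 0.013 1.616
vertex 2.458 -0.901 4.393
vertex 2.098 0.848 3.471
endloop
endfacet
facet normal -0.323 0.388 0.863
outer loop
vertex 2.098 0.848 3.471
vertex 3.647 -0.513 4.664
vertex 3.287 1.236 3.742
endloop
endfacet
facet normal -0.179 0.870 -0.459
outer loop
vertex 3.287 1.236 3.742
vertex 2.793 0.013 1.616
vertex 2.098 0.848 3.471
endloop
endfacet
facet normal 0.179 -0.870 0.459
outer loop
vertex 2.458 -0.901 4.393
vertex 4.342 -1.348 2.809
vertex 3.647 -0.513 4.664
endloop
endfacet
facet normal -0.929 -0.303 -0.212
outer loop
vertex 3.153 -1.736 2.538
vertex 2.458 -0.901 4.393
vertex 2.793 0.013 1.616
endloop
endfacet
facet normal 0.179 -0.870 0.459
outer loop
vertex 3.153 -1.736 2.538
vertex 4.342 -1.348 2.809
vertex 2.458 -0.901 4.393
endloop
endfacet
facet normal 0.929 0.303 0.212
outer loop
vertex 3.647 -0.513 4.664
vertex 4.342 -1.348 2.809
vertex 3.287 1.236 3.742
endloop
endfacet
facet normal -0.179 0.870 -0.459
outer loop
vertex 3.982 0.401 1.887
vertex 2.793 0.013 1.616
vertex 3.287 1.236 3.742
endloop
endfacet
facet normal 0.929 0.303 0.212
outer loop
vertex 3.287 1.236 3.742
vertex 4.342 -1.348 2.809
vertex 3.982 0.401 1.887
endloop
endfacet
facet normal 0.323 -0.388 -0.863
outer loop
vertex 3.982 0.401 1.887
vertex 3.153 -1.736 2.538
vertex 2.793 0.013 1.616
endloop
endfacet
facet normal 0.323 -0.388 -0.863
outer loop
vertex 4.342 -1.348 2.809
vertex 3.153 -1.736 2.538
vertex 3.982 0.401 1.887
endloop
endfacet
facet normal -0.140 0.877 -0.460
outer loop
vertex 1.527 -1.463 3.835
vertex 1.14 -1.893 3.132
vertex 0.629 -1.609 3.829
endloop
endfacet
facet normal -0.002 -0.028 1.000
outer loop
vertex 1.527 -1.463 3.835
vertex 0.629 -1.609 3.829
vertex 1.34 -3.147 3.788
endloop
endfacet
facet normal -0.138 0.878 -0.459
outer loop
vertex 0.629 -1.609 3.829
vertex 1.14 -1.893 3.132
vertex 0.242 -2.038 3.125
endloop
endfacet
facet normal -0.716 -0.347 0.605
outer loop
vertex 0.629 -1.609 3.829
vertex 0.242 -2.038 3.125
vertex 1.34 -3.147 3.788
endloop
endfacet
facet normal -0.138 0.877 -0.460
outer loop
vertex 0.242 -2.038 3.125
vertex 1.14 -1.893 3.132
vertex 0.754 -2.322 2.429
endloop
endfacet
facet normal -0.647 -0.743 -0.172
outer loop
vertex 0.242 -2.038 3.125
vertex 0.754 -2.322 2.429
vertex 1.34 -3.147 3.788
endloop
endfacet
facet normal -0.140 0.877 -0.459
outer loop
vertex 0.754 -2.322 2.429
vertex 1.14 -1.893 3.132
vertex 1.652 -2.176 2.435
endloop
endfacet
facet normal 0.137 -0.819 -0.557
outer loop
vertex 0.754 -2.322 2.429
vertex 1.652 -2.176 2.435
vertex 1.34 -3.147 3.788
endloop
endfacet
facet normal -0.139 0.878 -0.459
outer loop
vertex 1.652 -2.176 2.435
vertex 1.14 -1.893 3.132
vertex 2.039 -1.747 3.138
endloop
endfacet
facet normal 0.850 -0.500 -0.163
outer loop
vertex 1.652 -2.176 2.435
vertex 2.039 -1.747 3.138
vertex 1.34 -3.147 3.788
endloop
endfacet
facet normal -0.139 0.877 -0.460
outer loop
vertex 2.039 -1.747 3.138
vertex 1.14 -1.893 3.132
vertex 1.527 -1.463 3.835
endloop
endfacet
facet normal 0.781 -0.104 0.616
outer loop
vertex 2.039 -1.747 3.138
vertex 1.527 -1.463 3.835
vertex 1.34 -3.147 3.788
endloop
endfacet
facet normal -0.842 0.108 0.528
outer loop
vertex -4.147 0.313 -3.504
vertex -3.901 -0.399 -2.967
vertex -3.648 0.461 -2.739
endloop
endfacet
facet normal -0.625 0.734 0.266
outer loop
vertex -4.147 0.313 -3.504
vertex -3.648 0.461 -2.739
vertex -3.446 0.916 -3.52
endloop
endfacet
facet normal -0.590 0.674 -0.445
outer loop
vertex -4.147 0.313 -3.504
vertex -3.446 0.916 -3.52
vertex -3.574 0.336 -4.229
endloop
endfacet
facet normal -0.785 0.011 -0.620
outer loop
vertex -4.147 0.313 -3.504
vertex -3.574 0.336 -4.229
vertex -3.855 -0.477 -3.888
endloop
endfacet
facet normal -0.941 -0.339 -0.018
outer loop
vertex -4.147 0.313 -3.504
vertex -3.855 -0.477 -3.888
vertex -3.901 -0.399 -2.967
endloop
endfacet
facet normal 0.033 0.860 0.509
outer loop
vertex -3.446 0.916 -3.52
vertex -3.648 0.461 -2.739
vertex -2.765 0.577 -2.992
endloop
endfacet
facet normal -0.316 -0.155 0.936
outer loop
vertex -3.648 0.461 -2.739
vertex -3.901 -0.399 -2.967
vertex -3.046 -0.236 -2.651
endloop
endfacet
facet normal -0.476 -0.878 0.051
outer loop
vertex -3.901 -0.399 -2.967
vertex -3.855 -0.477 -3.888
vertex -3.174 -0.816 -3.36
endloop
endfacet
facet normal -0.224 -0.310 -0.924
outer loop
vertex -3.855 -0.477 -3.888
vertex -3.574 0.336 -4.229
vertex -2.972 -0.361 -4.141
endloop
endfacet
facet normal 0.091 0.763 -0.640
outer loop
vertex -3.574 0.336 -4.229
vertex -3.446 0.916 -3.52
vertex -2.719 0.499 -3.913
endloop
endfacet
facet normal 0.785 -0.011 0.620
outer loop
vertex -2.473 -0.213 -3.376
vertex -2.765 0.577 -2.992
vertex -3.046 -0.236 -2.651
endloop
endfacet
facet normal 0.590 -0.674 0.445
outer loop
vertex -2.473 -0.213 -3.376
vertex -3.046 -0.236 -2.651
vertex -3.174 -0.816 -3.36
endloop
endfacet
facet normal 0.625 -0.734 -0.266
outer loop
vertex -2.473 -0.213 -3.376
vertex -3.174 -0.816 -3.36
vertex -2.972 -0.361 -4.141
endloop
endfacet
facet normal 0.842 -0.108 -0.528
outer loop
vertex -2.473 -0.213 -3.376
vertex -2.972 -0.361 -4.141
vertex -2.719 0.499 -3.913
endloop
endfacet
facet normal 0.941 0.339 0.018
outer loop
vertex -2.473 -0.213 -3.376
vertex -2.719 0.499 -3.913
vertex -2.765 0.577 -2.992
endloop
endfacet
facet normal 0.224 0.310 0.924
outer loop
vertex -3.046 -0.236 -2.651
vertex -2.765 0.577 -2.992
vertex -3.648 0.461 -2.739
endloop
endfacet
facet normal -0.091 -0.763 0.640
outer loop
vertex -3.174 -0.816 -3.36
vertex -3.046 -0.236 -2.651
vertex -3.901 -0.399 -2.967
endloop
endfacet
facet normal -0.033 -0.860 -0.509
outer loop
vertex -2.972 -0.361 -4.141
vertex -3.174 -0.816 -3.36
vertex -3.855 -0.477 -3.888
endloop
endfacet
facet normal 0.316 0.155 -0.936
outer loop
vertex -2.719 0.499 -3.913
vertex -2.972 -0.361 -4.141
vertex -3.574 0.336 -4.229
endloop
endfacet
facet normal 0.476 0.878 -0.051
outer loop
vertex -2.765 0.577 -2.992
vertex -2.719 0.499 -3.913
vertex -3.446 0.916 -3.52
endloop
endfacet

endsolid


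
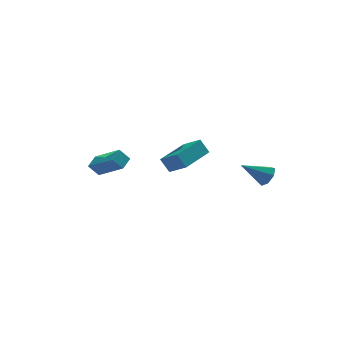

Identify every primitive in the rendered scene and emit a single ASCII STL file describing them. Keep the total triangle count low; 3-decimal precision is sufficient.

solid 
facet normal 0.831 -0.093 -0.548
outer loop
vertex 3.922 -1.655 3.9
vertex 3.569 -1.565 3.349
vertex 3.868 -1.112 3.726
endloop
endfacet
facet normal 0.225 0.318 0.921
outer loop
vertex 3.922 -1.655 3.9
vertex 3.868 -1.112 3.726
vertex 2.231 -1.415 4.231
endloop
endfacet
facet normal 0.832 -0.093 -0.548
outer loop
vertex 3.868 -1.112 3.726
vertex 3.569 -1.565 3.349
vertex 3.589 -0.91 3.268
endloop
endfacet
facet normal -0.037 0.906 0.422
outer loop
vertex 3.868 -1.112 3.726
vertex 3.589 -0.91 3.268
vertex 2.231 -1.415 4.231
endloop
endfacet
facet normal 0.832 -0.093 -0.548
outer loop
vertex 3.589 -0.91 3.268
vertex 3.569 -1.565 3.349
vertex 3.295 -1.201 2.871
endloop
endfacet
facet normal -0.489 0.836 -0.251
outer loop
vertex 3.589 -0.91 3.268
vertex 3.295 -1.201 2.871
vertex 2.231 -1.415 4.231
endloop
endfacet
facet normal 0.832 -0.093 -0.548
outer loop
vertex 3.295 -1.201 2.871
vertex 3.569 -1.565 3.349
vertex 3.208 -1.766 2.835
endloop
endfacet
facet normal -0.790 0.159 -0.593
outer loop
vertex 3.295 -1.201 2.871
vertex 3.208 -1.766 2.835
vertex 2.231 -1.415 4.231
endloop
endfacet
facet normal 0.832 -0.093 -0.548
outer loop
vertex 3.208 -1.766 2.835
vertex 3.569 -1.565 3.349
vertex 3.393 -2.179 3.186
endloop
endfacet
facet normal -0.712 -0.612 -0.345
outer loop
vertex 3.208 -1.766 2.835
vertex 3.393 -2.179 3.186
vertex 2.231 -1.415 4.231
endloop
endfacet
facet normal 0.831 -0.093 -0.548
outer loop
vertex 3.393 -2.179 3.186
vertex 3.569 -1.565 3.349
vertex 3.711 -2.13 3.66
endloop
endfacet
facet normal -0.316 -0.898 0.305
outer loop
vertex 3.393 -2.179 3.186
vertex 3.711 -2.13 3.66
vertex 2.231 -1.415 4.231
endloop
endfacet
facet normal 0.831 -0.093 -0.548
outer loop
vertex 3.711 -2.13 3.66
vertex 3.569 -1.565 3.349
vertex 3.922 -1.655 3.9
endloop
endfacet
facet normal 0.101 -0.484 0.869
outer loop
vertex 3.711 -2.13 3.66
vertex 3.922 -1.655 3.9
vertex 2.231 -1.415 4.231
endloop
endfacet
facet normal -0.410 0.353 0.841
outer loop
vertex 0.099 2.551 3.358
vertex 1.741 3.886 3.597
vertex -0.535 3.454 2.67
endloop
endfacet
facet normal -0.771 -0.627 -0.112
outer loop
vertex -0.141 3.114 1.863
vertex 0.099 2.551 3.358
vertex -0.535 3.454 2.67
endloop
endfacet
facet normal -0.410 0.354 0.841
outer loop
vertex -0.535 3.454 2.67
vertex 1.741 3.886 3.597
vertex 1.108 4.788 2.909
endloop
endfacet
facet normal -0.487 0.694 -0.530
outer loop
vertex 1.108 4.788 2.909
vertex -0.141 3.114 1.863
vertex -0.535 3.454 2.67
endloop
endfacet
facet normal 0.487 -0.694 0.530
outer loop
vertex 0.099 2.551 3.358
vertex 2.135 3.546 2.79
vertex 1.741 3.886 3.597
endloop
endfacet
facet normal -0.771 -0.627 -0.112
outer loop
vertex 0.492 2.212 2.551
vertex 0.099 2.551 3.358
vertex -0.141 3.114 1.863
endloop
endfacet
facet normal 0.487 -0.695 0.529
outer loop
vertex 0.492 2.212 2.551
vertex 2.135 3.546 2.79
vertex 0.099 2.551 3.358
endloop
endfacet
facet normal 0.771 0.627 0.112
outer loop
vertex 1.741 3.886 3.597
vertex 2.135 3.546 2.79
vertex 1.108 4.788 2.909
endloop
endfacet
facet normal -0.488 0.694 -0.529
outer loop
vertex 1.501 4.449 2.102
vertex -0.141 3.114 1.863
vertex 1.108 4.788 2.909
endloop
endfacet
facet normal 0.771 0.627 0.112
outer loop
vertex 1.108 4.788 2.909
vertex 2.135 3.546 2.79
vertex 1.501 4.449 2.102
endloop
endfacet
facet normal 0.410 -0.354 -0.841
outer loop
vertex 1.501 4.449 2.102
vertex 0.492 2.212 2.551
vertex -0.141 3.114 1.863
endloop
endfacet
facet normal 0.409 -0.353 -0.841
outer loop
vertex 2.135 3.546 2.79
vertex 0.492 2.212 2.551
vertex 1.501 4.449 2.102
endloop
endfacet
facet normal -0.602 -0.713 -0.360
outer loop
vertex -3.06 1.256 3.453
vertex -3.583 1.37 4.101
vertex -4.001 2.55 2.466
endloop
endfacet
facet normal 0.622 -0.136 -0.771
outer loop
vertex -3.477 3.17 2.779
vertex -3.06 1.256 3.453
vertex -4.001 2.55 2.466
endloop
endfacet
facet normal -0.602 -0.713 -0.360
outer loop
vertex -4.001 2.55 2.466
vertex -3.583 1.37 4.101
vertex -4.524 2.664 3.114
endloop
endfacet
facet normal -0.501 0.688 -0.525
outer loop
vertex -4.524 2.664 3.114
vertex -3.477 3.17 2.779
vertex -4.001 2.55 2.466
endloop
endfacet
facet normal 0.501 -0.688 0.525
outer loop
vertex -3.06 1.256 3.453
vertex -3.059 1.99 4.414
vertex -3.583 1.37 4.101
endloop
endfacet
facet normal 0.622 -0.136 -0.771
outer loop
vertex -2.536 1.876 3.766
vertex -3.06 1.256 3.453
vertex -3.477 3.17 2.779
endloop
endfacet
facet normal 0.501 -0.688 0.525
outer loop
vertex -2.536 1.876 3.766
vertex -3.059 1.99 4.414
vertex -3.06 1.256 3.453
endloop
endfacet
facet normal -0.622 0.136 0.771
outer loop
vertex -3.583 1.37 4.101
vertex -3.059 1.99 4.414
vertex -4.524 2.664 3.114
endloop
endfacet
facet normal -0.501 0.688 -0.525
outer loop
vertex -4.0 3.284 3.427
vertex -3.477 3.17 2.779
vertex -4.524 2.664 3.114
endloop
endfacet
facet normal -0.622 0.136 0.771
outer loop
vertex -4.524 2.664 3.114
vertex -3.059 1.99 4.414
vertex -4.0 3.284 3.427
endloop
endfacet
facet normal 0.602 0.713 0.360
outer loop
vertex -4.0 3.284 3.427
vertex -2.536 1.876 3.766
vertex -3.477 3.17 2.779
endloop
endfacet
facet normal 0.602 0.713 0.360
outer loop
vertex -3.059 1.99 4.414
vertex -2.536 1.876 3.766
vertex -4.0 3.284 3.427
endloop
endfacet

endsolid


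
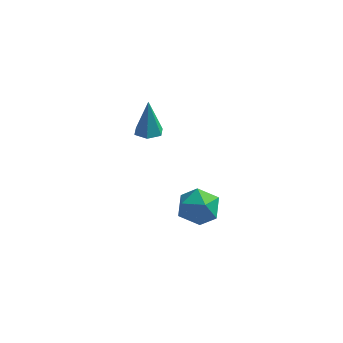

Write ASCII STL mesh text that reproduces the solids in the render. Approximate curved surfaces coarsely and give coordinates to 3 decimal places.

solid 
facet normal 0.048 -0.203 -0.978
outer loop
vertex 2.063 0.447 2.862
vertex 1.395 0.704 2.776
vertex 1.961 1.144 2.712
endloop
endfacet
facet normal 0.927 0.204 0.316
outer loop
vertex 2.063 0.447 2.862
vertex 1.961 1.144 2.712
vertex 1.305 1.096 4.664
endloop
endfacet
facet normal 0.048 -0.204 -0.978
outer loop
vertex 1.961 1.144 2.712
vertex 1.395 0.704 2.776
vertex 1.294 1.4 2.626
endloop
endfacet
facet normal 0.340 0.931 0.137
outer loop
vertex 1.961 1.144 2.712
vertex 1.294 1.4 2.626
vertex 1.305 1.096 4.664
endloop
endfacet
facet normal 0.046 -0.204 -0.978
outer loop
vertex 1.294 1.4 2.626
vertex 1.395 0.704 2.776
vertex 0.728 0.96 2.691
endloop
endfacet
facet normal -0.601 0.790 0.121
outer loop
vertex 1.294 1.4 2.626
vertex 0.728 0.96 2.691
vertex 1.305 1.096 4.664
endloop
endfacet
facet normal 0.046 -0.204 -0.978
outer loop
vertex 0.728 0.96 2.691
vertex 1.395 0.704 2.776
vertex 0.829 0.263 2.841
endloop
endfacet
facet normal -0.955 -0.077 0.285
outer loop
vertex 0.728 0.96 2.691
vertex 0.829 0.263 2.841
vertex 1.305 1.096 4.664
endloop
endfacet
facet normal 0.046 -0.204 -0.978
outer loop
vertex 0.829 0.263 2.841
vertex 1.395 0.704 2.776
vertex 1.497 0.007 2.926
endloop
endfacet
facet normal -0.368 -0.806 0.464
outer loop
vertex 0.829 0.263 2.841
vertex 1.497 0.007 2.926
vertex 1.305 1.096 4.664
endloop
endfacet
facet normal 0.048 -0.203 -0.978
outer loop
vertex 1.497 0.007 2.926
vertex 1.395 0.704 2.776
vertex 2.063 0.447 2.862
endloop
endfacet
facet normal 0.572 -0.665 0.480
outer loop
vertex 1.497 0.007 2.926
vertex 2.063 0.447 2.862
vertex 1.305 1.096 4.664
endloop
endfacet
facet normal 0.281 0.737 0.614
outer loop
vertex 3.91 1.425 -2.075
vertex 3.747 0.722 -1.157
vertex 4.788 0.763 -1.683
endloop
endfacet
facet normal 0.607 0.794 -0.018
outer loop
vertex 3.91 1.425 -2.075
vertex 4.788 0.763 -1.683
vertex 4.608 0.874 -2.831
endloop
endfacet
facet normal 0.103 0.847 -0.522
outer loop
vertex 3.91 1.425 -2.075
vertex 4.608 0.874 -2.831
vertex 3.456 0.902 -3.014
endloop
endfacet
facet normal -0.534 0.822 -0.200
outer loop
vertex 3.91 1.425 -2.075
vertex 3.456 0.902 -3.014
vertex 2.924 0.808 -1.979
endloop
endfacet
facet normal -0.423 0.754 0.502
outer loop
vertex 3.91 1.425 -2.075
vertex 2.924 0.808 -1.979
vertex 3.747 0.722 -1.157
endloop
endfacet
facet normal 0.972 0.192 -0.134
outer loop
vertex 4.608 0.874 -2.831
vertex 4.788 0.763 -1.683
vertex 4.876 -0.168 -2.381
endloop
endfacet
facet normal 0.446 0.099 0.890
outer loop
vertex 4.788 0.763 -1.683
vertex 3.747 0.722 -1.157
vertex 4.344 -0.262 -1.346
endloop
endfacet
facet normal -0.694 0.127 0.708
outer loop
vertex 3.747 0.722 -1.157
vertex 2.924 0.808 -1.979
vertex 3.192 -0.234 -1.529
endloop
endfacet
facet normal -0.873 0.238 -0.427
outer loop
vertex 2.924 0.808 -1.979
vertex 3.456 0.902 -3.014
vertex 3.012 -0.123 -2.677
endloop
endfacet
facet normal 0.157 0.277 -0.948
outer loop
vertex 3.456 0.902 -3.014
vertex 4.608 0.874 -2.831
vertex 4.053 -0.082 -3.203
endloop
endfacet
facet normal 0.534 -0.822 0.200
outer loop
vertex 3.89 -0.785 -2.285
vertex 4.876 -0.168 -2.381
vertex 4.344 -0.262 -1.346
endloop
endfacet
facet normal -0.103 -0.847 0.522
outer loop
vertex 3.89 -0.785 -2.285
vertex 4.344 -0.262 -1.346
vertex 3.192 -0.234 -1.529
endloop
endfacet
facet normal -0.607 -0.794 0.018
outer loop
vertex 3.89 -0.785 -2.285
vertex 3.192 -0.234 -1.529
vertex 3.012 -0.123 -2.677
endloop
endfacet
facet normal -0.281 -0.737 -0.614
outer loop
vertex 3.89 -0.785 -2.285
vertex 3.012 -0.123 -2.677
vertex 4.053 -0.082 -3.203
endloop
endfacet
facet normal 0.423 -0.754 -0.502
outer loop
vertex 3.89 -0.785 -2.285
vertex 4.053 -0.082 -3.203
vertex 4.876 -0.168 -2.381
endloop
endfacet
facet normal 0.873 -0.238 0.427
outer loop
vertex 4.344 -0.262 -1.346
vertex 4.876 -0.168 -2.381
vertex 4.788 0.763 -1.683
endloop
endfacet
facet normal -0.157 -0.277 0.948
outer loop
vertex 3.192 -0.234 -1.529
vertex 4.344 -0.262 -1.346
vertex 3.747 0.722 -1.157
endloop
endfacet
facet normal -0.972 -0.192 0.134
outer loop
vertex 3.012 -0.123 -2.677
vertex 3.192 -0.234 -1.529
vertex 2.924 0.808 -1.979
endloop
endfacet
facet normal -0.446 -0.099 -0.890
outer loop
vertex 4.053 -0.082 -3.203
vertex 3.012 -0.123 -2.677
vertex 3.456 0.902 -3.014
endloop
endfacet
facet normal 0.694 -0.127 -0.708
outer loop
vertex 4.876 -0.168 -2.381
vertex 4.053 -0.082 -3.203
vertex 4.608 0.874 -2.831
endloop
endfacet

endsolid


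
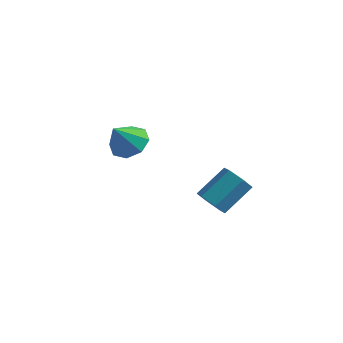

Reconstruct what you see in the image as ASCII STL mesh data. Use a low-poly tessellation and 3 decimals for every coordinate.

solid 
facet normal -0.410 -0.696 -0.590
outer loop
vertex 4.264 -3.69 -4.634
vertex 3.561 -3.528 -4.336
vertex 3.815 -3.144 -4.966
endloop
endfacet
facet normal 0.708 0.165 -0.687
outer loop
vertex 4.264 -3.69 -4.634
vertex 3.815 -3.144 -4.966
vertex 4.981 -2.473 -3.602
endloop
endfacet
facet normal 0.708 0.165 -0.687
outer loop
vertex 4.981 -2.473 -3.602
vertex 3.815 -3.144 -4.966
vertex 4.533 -1.927 -3.933
endloop
endfacet
facet normal 0.410 0.695 0.591
outer loop
vertex 4.981 -2.473 -3.602
vertex 4.533 -1.927 -3.933
vertex 4.279 -2.312 -3.304
endloop
endfacet
facet normal -0.410 -0.696 -0.590
outer loop
vertex 3.815 -3.144 -4.966
vertex 3.561 -3.528 -4.336
vertex 3.113 -2.983 -4.668
endloop
endfacet
facet normal -0.144 0.688 -0.711
outer loop
vertex 3.815 -3.144 -4.966
vertex 3.113 -2.983 -4.668
vertex 4.533 -1.927 -3.933
endloop
endfacet
facet normal -0.144 0.688 -0.711
outer loop
vertex 4.533 -1.927 -3.933
vertex 3.113 -2.983 -4.668
vertex 3.831 -1.766 -3.635
endloop
endfacet
facet normal 0.410 0.695 0.591
outer loop
vertex 4.533 -1.927 -3.933
vertex 3.831 -1.766 -3.635
vertex 4.279 -2.312 -3.304
endloop
endfacet
facet normal -0.410 -0.696 -0.590
outer loop
vertex 3.113 -2.983 -4.668
vertex 3.561 -3.528 -4.336
vertex 2.859 -3.367 -4.038
endloop
endfacet
facet normal -0.852 0.523 -0.024
outer loop
vertex 3.113 -2.983 -4.668
vertex 2.859 -3.367 -4.038
vertex 3.831 -1.766 -3.635
endloop
endfacet
facet normal -0.852 0.524 -0.026
outer loop
vertex 3.831 -1.766 -3.635
vertex 2.859 -3.367 -4.038
vertex 3.576 -2.15 -3.006
endloop
endfacet
facet normal 0.410 0.695 0.591
outer loop
vertex 3.831 -1.766 -3.635
vertex 3.576 -2.15 -3.006
vertex 4.279 -2.312 -3.304
endloop
endfacet
facet normal -0.410 -0.695 -0.591
outer loop
vertex 2.859 -3.367 -4.038
vertex 3.561 -3.528 -4.336
vertex 3.307 -3.913 -3.707
endloop
endfacet
facet normal -0.708 -0.165 0.686
outer loop
vertex 2.859 -3.367 -4.038
vertex 3.307 -3.913 -3.707
vertex 3.576 -2.15 -3.006
endloop
endfacet
facet normal -0.708 -0.165 0.687
outer loop
vertex 3.576 -2.15 -3.006
vertex 3.307 -3.913 -3.707
vertex 4.025 -2.696 -2.674
endloop
endfacet
facet normal 0.410 0.696 0.590
outer loop
vertex 3.576 -2.15 -3.006
vertex 4.025 -2.696 -2.674
vertex 4.279 -2.312 -3.304
endloop
endfacet
facet normal -0.410 -0.695 -0.591
outer loop
vertex 3.307 -3.913 -3.707
vertex 3.561 -3.528 -4.336
vertex 4.009 -4.074 -4.005
endloop
endfacet
facet normal 0.144 -0.688 0.711
outer loop
vertex 3.307 -3.913 -3.707
vertex 4.009 -4.074 -4.005
vertex 4.025 -2.696 -2.674
endloop
endfacet
facet normal 0.144 -0.688 0.711
outer loop
vertex 4.025 -2.696 -2.674
vertex 4.009 -4.074 -4.005
vertex 4.727 -2.857 -2.972
endloop
endfacet
facet normal 0.410 0.696 0.590
outer loop
vertex 4.025 -2.696 -2.674
vertex 4.727 -2.857 -2.972
vertex 4.279 -2.312 -3.304
endloop
endfacet
facet normal -0.410 -0.695 -0.591
outer loop
vertex 4.009 -4.074 -4.005
vertex 3.561 -3.528 -4.336
vertex 4.264 -3.69 -4.634
endloop
endfacet
facet normal 0.851 -0.524 0.025
outer loop
vertex 4.009 -4.074 -4.005
vertex 4.264 -3.69 -4.634
vertex 4.727 -2.857 -2.972
endloop
endfacet
facet normal 0.852 -0.523 0.025
outer loop
vertex 4.727 -2.857 -2.972
vertex 4.264 -3.69 -4.634
vertex 4.981 -2.473 -3.602
endloop
endfacet
facet normal 0.410 0.696 0.590
outer loop
vertex 4.727 -2.857 -2.972
vertex 4.981 -2.473 -3.602
vertex 4.279 -2.312 -3.304
endloop
endfacet
facet normal 0.241 0.517 -0.822
outer loop
vertex -0.29 -1.233 -2.909
vertex -1.195 -1.342 -3.243
vertex -0.74 -0.683 -2.695
endloop
endfacet
facet normal 0.534 0.111 0.838
outer loop
vertex -0.29 -1.233 -2.909
vertex -0.74 -0.683 -2.695
vertex -1.565 -2.138 -1.977
endloop
endfacet
facet normal 0.241 0.517 -0.822
outer loop
vertex -0.74 -0.683 -2.695
vertex -1.195 -1.342 -3.243
vertex -1.456 -0.519 -2.802
endloop
endfacet
facet normal -0.029 0.455 0.890
outer loop
vertex -0.74 -0.683 -2.695
vertex -1.456 -0.519 -2.802
vertex -1.565 -2.138 -1.977
endloop
endfacet
facet normal 0.241 0.517 -0.822
outer loop
vertex -1.456 -0.519 -2.802
vertex -1.195 -1.342 -3.243
vertex -2.019 -0.837 -3.167
endloop
endfacet
facet normal -0.645 0.381 0.663
outer loop
vertex -1.456 -0.519 -2.802
vertex -2.019 -0.837 -3.167
vertex -1.565 -2.138 -1.977
endloop
endfacet
facet normal 0.241 0.516 -0.822
outer loop
vertex -2.019 -0.837 -3.167
vertex -1.195 -1.342 -3.243
vertex -2.099 -1.451 -3.576
endloop
endfacet
facet normal -0.955 -0.068 0.289
outer loop
vertex -2.019 -0.837 -3.167
vertex -2.099 -1.451 -3.576
vertex -1.565 -2.138 -1.977
endloop
endfacet
facet normal 0.241 0.516 -0.822
outer loop
vertex -2.099 -1.451 -3.576
vertex -1.195 -1.342 -3.243
vertex -1.649 -2.002 -3.79
endloop
endfacet
facet normal -0.777 -0.630 -0.011
outer loop
vertex -2.099 -1.451 -3.576
vertex -1.649 -2.002 -3.79
vertex -1.565 -2.138 -1.977
endloop
endfacet
facet normal 0.241 0.516 -0.822
outer loop
vertex -1.649 -2.002 -3.79
vertex -1.195 -1.342 -3.243
vertex -0.933 -2.166 -3.683
endloop
endfacet
facet normal -0.214 -0.975 -0.063
outer loop
vertex -1.649 -2.002 -3.79
vertex -0.933 -2.166 -3.683
vertex -1.565 -2.138 -1.977
endloop
endfacet
facet normal 0.240 0.516 -0.822
outer loop
vertex -0.933 -2.166 -3.683
vertex -1.195 -1.342 -3.243
vertex -0.37 -1.848 -3.319
endloop
endfacet
facet normal 0.403 -0.901 0.164
outer loop
vertex -0.933 -2.166 -3.683
vertex -0.37 -1.848 -3.319
vertex -1.565 -2.138 -1.977
endloop
endfacet
facet normal 0.241 0.516 -0.822
outer loop
vertex -0.37 -1.848 -3.319
vertex -1.195 -1.342 -3.243
vertex -0.29 -1.233 -2.909
endloop
endfacet
facet normal 0.713 -0.451 0.537
outer loop
vertex -0.37 -1.848 -3.319
vertex -0.29 -1.233 -2.909
vertex -1.565 -2.138 -1.977
endloop
endfacet

endsolid


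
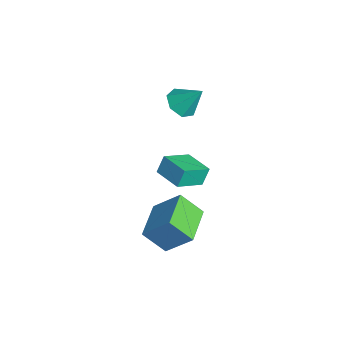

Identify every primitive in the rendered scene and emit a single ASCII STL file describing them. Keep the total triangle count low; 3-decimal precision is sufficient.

solid 
facet normal -0.915 -0.403 -0.037
outer loop
vertex -3.508 0.077 -1.628
vertex -4.075 1.433 -2.378
vertex -3.295 -0.326 -2.518
endloop
endfacet
facet normal 0.344 -0.822 0.454
outer loop
vertex -1.905 0.287 -2.462
vertex -3.508 0.077 -1.628
vertex -3.295 -0.326 -2.518
endloop
endfacet
facet normal -0.915 -0.403 -0.037
outer loop
vertex -3.295 -0.326 -2.518
vertex -4.075 1.433 -2.378
vertex -3.862 1.03 -3.268
endloop
endfacet
facet normal 0.214 -0.403 -0.890
outer loop
vertex -3.862 1.03 -3.268
vertex -1.905 0.287 -2.462
vertex -3.295 -0.326 -2.518
endloop
endfacet
facet normal -0.214 0.403 0.890
outer loop
vertex -3.508 0.077 -1.628
vertex -2.685 2.046 -2.322
vertex -4.075 1.433 -2.378
endloop
endfacet
facet normal 0.344 -0.822 0.454
outer loop
vertex -2.118 0.69 -1.572
vertex -3.508 0.077 -1.628
vertex -1.905 0.287 -2.462
endloop
endfacet
facet normal -0.214 0.403 0.890
outer loop
vertex -2.118 0.69 -1.572
vertex -2.685 2.046 -2.322
vertex -3.508 0.077 -1.628
endloop
endfacet
facet normal -0.344 0.822 -0.454
outer loop
vertex -4.075 1.433 -2.378
vertex -2.685 2.046 -2.322
vertex -3.862 1.03 -3.268
endloop
endfacet
facet normal 0.214 -0.403 -0.890
outer loop
vertex -2.472 1.643 -3.212
vertex -1.905 0.287 -2.462
vertex -3.862 1.03 -3.268
endloop
endfacet
facet normal -0.344 0.822 -0.454
outer loop
vertex -3.862 1.03 -3.268
vertex -2.685 2.046 -2.322
vertex -2.472 1.643 -3.212
endloop
endfacet
facet normal 0.915 0.403 0.037
outer loop
vertex -2.472 1.643 -3.212
vertex -2.118 0.69 -1.572
vertex -1.905 0.287 -2.462
endloop
endfacet
facet normal 0.915 0.403 0.037
outer loop
vertex -2.685 2.046 -2.322
vertex -2.118 0.69 -1.572
vertex -2.472 1.643 -3.212
endloop
endfacet
facet normal -0.871 0.489 0.051
outer loop
vertex 0.786 -0.296 -0.233
vertex 1.252 0.643 -1.278
vertex 0.119 -1.356 -1.483
endloop
endfacet
facet normal -0.314 -0.635 0.706
outer loop
vertex 1.808 -2.303 -1.582
vertex 0.786 -0.296 -0.233
vertex 0.119 -1.356 -1.483
endloop
endfacet
facet normal -0.871 0.488 0.051
outer loop
vertex 0.119 -1.356 -1.483
vertex 1.252 0.643 -1.278
vertex 0.584 -0.417 -2.528
endloop
endfacet
facet normal -0.377 -0.599 -0.706
outer loop
vertex 0.584 -0.417 -2.528
vertex 1.808 -2.303 -1.582
vertex 0.119 -1.356 -1.483
endloop
endfacet
facet normal 0.377 0.599 0.706
outer loop
vertex 0.786 -0.296 -0.233
vertex 2.941 -0.304 -1.377
vertex 1.252 0.643 -1.278
endloop
endfacet
facet normal -0.314 -0.635 0.706
outer loop
vertex 2.476 -1.243 -0.332
vertex 0.786 -0.296 -0.233
vertex 1.808 -2.303 -1.582
endloop
endfacet
facet normal 0.377 0.599 0.706
outer loop
vertex 2.476 -1.243 -0.332
vertex 2.941 -0.304 -1.377
vertex 0.786 -0.296 -0.233
endloop
endfacet
facet normal 0.314 0.635 -0.706
outer loop
vertex 1.252 0.643 -1.278
vertex 2.941 -0.304 -1.377
vertex 0.584 -0.417 -2.528
endloop
endfacet
facet normal -0.377 -0.599 -0.706
outer loop
vertex 2.274 -1.364 -2.627
vertex 1.808 -2.303 -1.582
vertex 0.584 -0.417 -2.528
endloop
endfacet
facet normal 0.314 0.635 -0.706
outer loop
vertex 0.584 -0.417 -2.528
vertex 2.941 -0.304 -1.377
vertex 2.274 -1.364 -2.627
endloop
endfacet
facet normal 0.871 -0.489 -0.051
outer loop
vertex 2.274 -1.364 -2.627
vertex 2.476 -1.243 -0.332
vertex 1.808 -2.303 -1.582
endloop
endfacet
facet normal 0.871 -0.488 -0.051
outer loop
vertex 2.941 -0.304 -1.377
vertex 2.476 -1.243 -0.332
vertex 2.274 -1.364 -2.627
endloop
endfacet
facet normal -0.364 -0.538 -0.761
outer loop
vertex -1.836 0.487 2.778
vertex -2.628 0.669 3.028
vertex -2.131 1.097 2.488
endloop
endfacet
facet normal 0.915 0.385 -0.121
outer loop
vertex -1.836 0.487 2.778
vertex -2.131 1.097 2.488
vertex -2.072 1.491 4.192
endloop
endfacet
facet normal -0.363 -0.538 -0.761
outer loop
vertex -2.131 1.097 2.488
vertex -2.628 0.669 3.028
vertex -2.8 1.385 2.604
endloop
endfacet
facet normal 0.353 0.909 -0.222
outer loop
vertex -2.131 1.097 2.488
vertex -2.8 1.385 2.604
vertex -2.072 1.491 4.192
endloop
endfacet
facet normal -0.363 -0.538 -0.761
outer loop
vertex -2.8 1.385 2.604
vertex -2.628 0.669 3.028
vertex -3.34 1.134 3.039
endloop
endfacet
facet normal -0.352 0.931 0.099
outer loop
vertex -2.8 1.385 2.604
vertex -3.34 1.134 3.039
vertex -2.072 1.491 4.192
endloop
endfacet
facet normal -0.363 -0.538 -0.761
outer loop
vertex -3.34 1.134 3.039
vertex -2.628 0.669 3.028
vertex -3.343 0.532 3.466
endloop
endfacet
facet normal -0.670 0.432 0.604
outer loop
vertex -3.34 1.134 3.039
vertex -3.343 0.532 3.466
vertex -2.072 1.491 4.192
endloop
endfacet
facet normal -0.363 -0.537 -0.761
outer loop
vertex -3.343 0.532 3.466
vertex -2.628 0.669 3.028
vertex -2.809 0.033 3.563
endloop
endfacet
facet normal -0.361 -0.210 0.909
outer loop
vertex -3.343 0.532 3.466
vertex -2.809 0.033 3.563
vertex -2.072 1.491 4.192
endloop
endfacet
facet normal -0.363 -0.537 -0.761
outer loop
vertex -2.809 0.033 3.563
vertex -2.628 0.669 3.028
vertex -2.138 0.013 3.257
endloop
endfacet
facet normal 0.343 -0.513 0.787
outer loop
vertex -2.809 0.033 3.563
vertex -2.138 0.013 3.257
vertex -2.072 1.491 4.192
endloop
endfacet
facet normal -0.364 -0.537 -0.761
outer loop
vertex -2.138 0.013 3.257
vertex -2.628 0.669 3.028
vertex -1.836 0.487 2.778
endloop
endfacet
facet normal 0.911 -0.249 0.329
outer loop
vertex -2.138 0.013 3.257
vertex -1.836 0.487 2.778
vertex -2.072 1.491 4.192
endloop
endfacet

endsolid


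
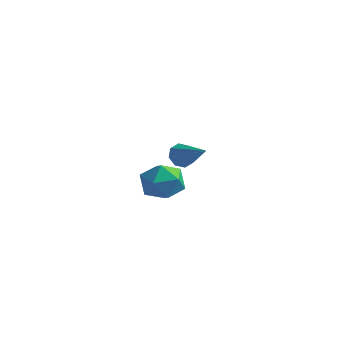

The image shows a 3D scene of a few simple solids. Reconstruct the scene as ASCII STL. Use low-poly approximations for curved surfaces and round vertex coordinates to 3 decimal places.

solid 
facet normal -0.877 0.204 -0.434
outer loop
vertex -0.462 2.366 1.63
vertex -0.724 2.05 2.011
vertex -0.581 2.59 1.976
endloop
endfacet
facet normal 0.648 0.721 -0.244
outer loop
vertex -0.462 2.366 1.63
vertex -0.581 2.59 1.976
vertex 0.644 1.73 2.689
endloop
endfacet
facet normal -0.878 0.204 -0.433
outer loop
vertex -0.581 2.59 1.976
vertex -0.724 2.05 2.011
vertex -0.783 2.498 2.342
endloop
endfacet
facet normal 0.354 0.842 0.407
outer loop
vertex -0.581 2.59 1.976
vertex -0.783 2.498 2.342
vertex 0.644 1.73 2.689
endloop
endfacet
facet normal -0.877 0.206 -0.435
outer loop
vertex -0.783 2.498 2.342
vertex -0.724 2.05 2.011
vertex -0.952 2.143 2.515
endloop
endfacet
facet normal 0.014 0.433 0.901
outer loop
vertex -0.783 2.498 2.342
vertex -0.952 2.143 2.515
vertex 0.644 1.73 2.689
endloop
endfacet
facet normal -0.877 0.204 -0.434
outer loop
vertex -0.952 2.143 2.515
vertex -0.724 2.05 2.011
vertex -0.986 1.734 2.392
endloop
endfacet
facet normal -0.173 -0.270 0.947
outer loop
vertex -0.952 2.143 2.515
vertex -0.986 1.734 2.392
vertex 0.644 1.73 2.689
endloop
endfacet
facet normal -0.878 0.205 -0.433
outer loop
vertex -0.986 1.734 2.392
vertex -0.724 2.05 2.011
vertex -0.868 1.51 2.047
endloop
endfacet
facet normal -0.097 -0.850 0.519
outer loop
vertex -0.986 1.734 2.392
vertex -0.868 1.51 2.047
vertex 0.644 1.73 2.689
endloop
endfacet
facet normal -0.877 0.205 -0.435
outer loop
vertex -0.868 1.51 2.047
vertex -0.724 2.05 2.011
vertex -0.665 1.602 1.681
endloop
endfacet
facet normal 0.198 -0.971 -0.134
outer loop
vertex -0.868 1.51 2.047
vertex -0.665 1.602 1.681
vertex 0.644 1.73 2.689
endloop
endfacet
facet normal -0.877 0.204 -0.434
outer loop
vertex -0.665 1.602 1.681
vertex -0.724 2.05 2.011
vertex -0.497 1.956 1.508
endloop
endfacet
facet normal 0.538 -0.562 -0.628
outer loop
vertex -0.665 1.602 1.681
vertex -0.497 1.956 1.508
vertex 0.644 1.73 2.689
endloop
endfacet
facet normal -0.877 0.204 -0.434
outer loop
vertex -0.497 1.956 1.508
vertex -0.724 2.05 2.011
vertex -0.462 2.366 1.63
endloop
endfacet
facet normal 0.725 0.139 -0.674
outer loop
vertex -0.497 1.956 1.508
vertex -0.462 2.366 1.63
vertex 0.644 1.73 2.689
endloop
endfacet
facet normal -0.800 0.597 -0.059
outer loop
vertex 1.896 -1.622 2.663
vertex 1.399 -2.296 2.58
vertex 1.57 -1.991 3.345
endloop
endfacet
facet normal -0.289 0.893 0.345
outer loop
vertex 1.896 -1.622 2.663
vertex 1.57 -1.991 3.345
vertex 2.371 -1.733 3.349
endloop
endfacet
facet normal 0.300 0.952 -0.054
outer loop
vertex 1.896 -1.622 2.663
vertex 2.371 -1.733 3.349
vertex 2.694 -1.878 2.586
endloop
endfacet
facet normal 0.155 0.694 -0.703
outer loop
vertex 1.896 -1.622 2.663
vertex 2.694 -1.878 2.586
vertex 2.093 -2.225 2.111
endloop
endfacet
facet normal -0.526 0.475 -0.706
outer loop
vertex 1.896 -1.622 2.663
vertex 2.093 -2.225 2.111
vertex 1.399 -2.296 2.58
endloop
endfacet
facet normal -0.148 0.445 0.883
outer loop
vertex 2.371 -1.733 3.349
vertex 1.57 -1.991 3.345
vertex 2.167 -2.475 3.689
endloop
endfacet
facet normal -0.973 -0.032 0.230
outer loop
vertex 1.57 -1.991 3.345
vertex 1.399 -2.296 2.58
vertex 1.566 -2.822 3.214
endloop
endfacet
facet normal -0.529 -0.229 -0.817
outer loop
vertex 1.399 -2.296 2.58
vertex 2.093 -2.225 2.111
vertex 1.889 -2.967 2.451
endloop
endfacet
facet normal 0.570 0.125 -0.812
outer loop
vertex 2.093 -2.225 2.111
vertex 2.694 -1.878 2.586
vertex 2.69 -2.709 2.455
endloop
endfacet
facet normal 0.806 0.543 0.238
outer loop
vertex 2.694 -1.878 2.586
vertex 2.371 -1.733 3.349
vertex 2.861 -2.404 3.22
endloop
endfacet
facet normal -0.155 -0.694 0.703
outer loop
vertex 2.364 -3.078 3.137
vertex 2.167 -2.475 3.689
vertex 1.566 -2.822 3.214
endloop
endfacet
facet normal -0.300 -0.952 0.054
outer loop
vertex 2.364 -3.078 3.137
vertex 1.566 -2.822 3.214
vertex 1.889 -2.967 2.451
endloop
endfacet
facet normal 0.289 -0.893 -0.345
outer loop
vertex 2.364 -3.078 3.137
vertex 1.889 -2.967 2.451
vertex 2.69 -2.709 2.455
endloop
endfacet
facet normal 0.800 -0.597 0.059
outer loop
vertex 2.364 -3.078 3.137
vertex 2.69 -2.709 2.455
vertex 2.861 -2.404 3.22
endloop
endfacet
facet normal 0.526 -0.475 0.706
outer loop
vertex 2.364 -3.078 3.137
vertex 2.861 -2.404 3.22
vertex 2.167 -2.475 3.689
endloop
endfacet
facet normal -0.570 -0.125 0.812
outer loop
vertex 1.566 -2.822 3.214
vertex 2.167 -2.475 3.689
vertex 1.57 -1.991 3.345
endloop
endfacet
facet normal -0.806 -0.543 -0.238
outer loop
vertex 1.889 -2.967 2.451
vertex 1.566 -2.822 3.214
vertex 1.399 -2.296 2.58
endloop
endfacet
facet normal 0.148 -0.445 -0.883
outer loop
vertex 2.69 -2.709 2.455
vertex 1.889 -2.967 2.451
vertex 2.093 -2.225 2.111
endloop
endfacet
facet normal 0.973 0.032 -0.230
outer loop
vertex 2.861 -2.404 3.22
vertex 2.69 -2.709 2.455
vertex 2.694 -1.878 2.586
endloop
endfacet
facet normal 0.529 0.229 0.817
outer loop
vertex 2.167 -2.475 3.689
vertex 2.861 -2.404 3.22
vertex 2.371 -1.733 3.349
endloop
endfacet

endsolid
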